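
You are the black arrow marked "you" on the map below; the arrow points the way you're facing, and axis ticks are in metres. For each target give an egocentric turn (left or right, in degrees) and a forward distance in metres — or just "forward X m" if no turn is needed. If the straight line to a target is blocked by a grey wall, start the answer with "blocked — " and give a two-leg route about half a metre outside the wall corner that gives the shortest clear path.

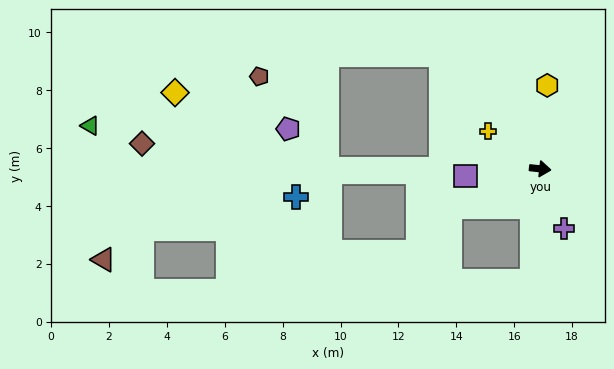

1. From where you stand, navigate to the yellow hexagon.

turn left 91°, forward 2.9 m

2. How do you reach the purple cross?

turn right 62°, forward 2.2 m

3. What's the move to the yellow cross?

turn left 150°, forward 2.2 m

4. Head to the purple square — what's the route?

turn right 168°, forward 2.6 m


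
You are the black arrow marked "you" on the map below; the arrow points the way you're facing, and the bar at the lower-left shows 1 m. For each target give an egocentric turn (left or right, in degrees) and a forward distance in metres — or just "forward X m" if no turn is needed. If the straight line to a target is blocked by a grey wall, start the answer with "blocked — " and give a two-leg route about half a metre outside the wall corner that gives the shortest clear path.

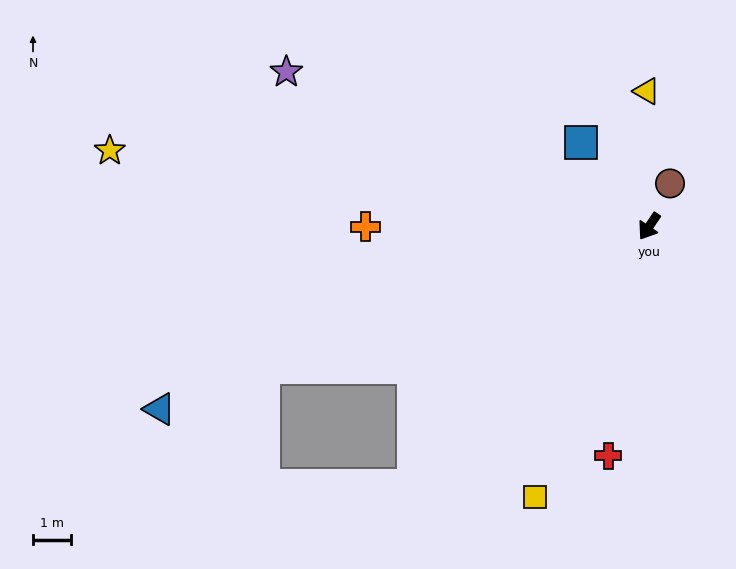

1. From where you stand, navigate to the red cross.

turn left 24°, forward 6.1 m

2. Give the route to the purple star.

turn right 79°, forward 10.3 m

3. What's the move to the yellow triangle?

turn right 145°, forward 3.5 m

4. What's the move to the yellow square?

turn left 11°, forward 7.7 m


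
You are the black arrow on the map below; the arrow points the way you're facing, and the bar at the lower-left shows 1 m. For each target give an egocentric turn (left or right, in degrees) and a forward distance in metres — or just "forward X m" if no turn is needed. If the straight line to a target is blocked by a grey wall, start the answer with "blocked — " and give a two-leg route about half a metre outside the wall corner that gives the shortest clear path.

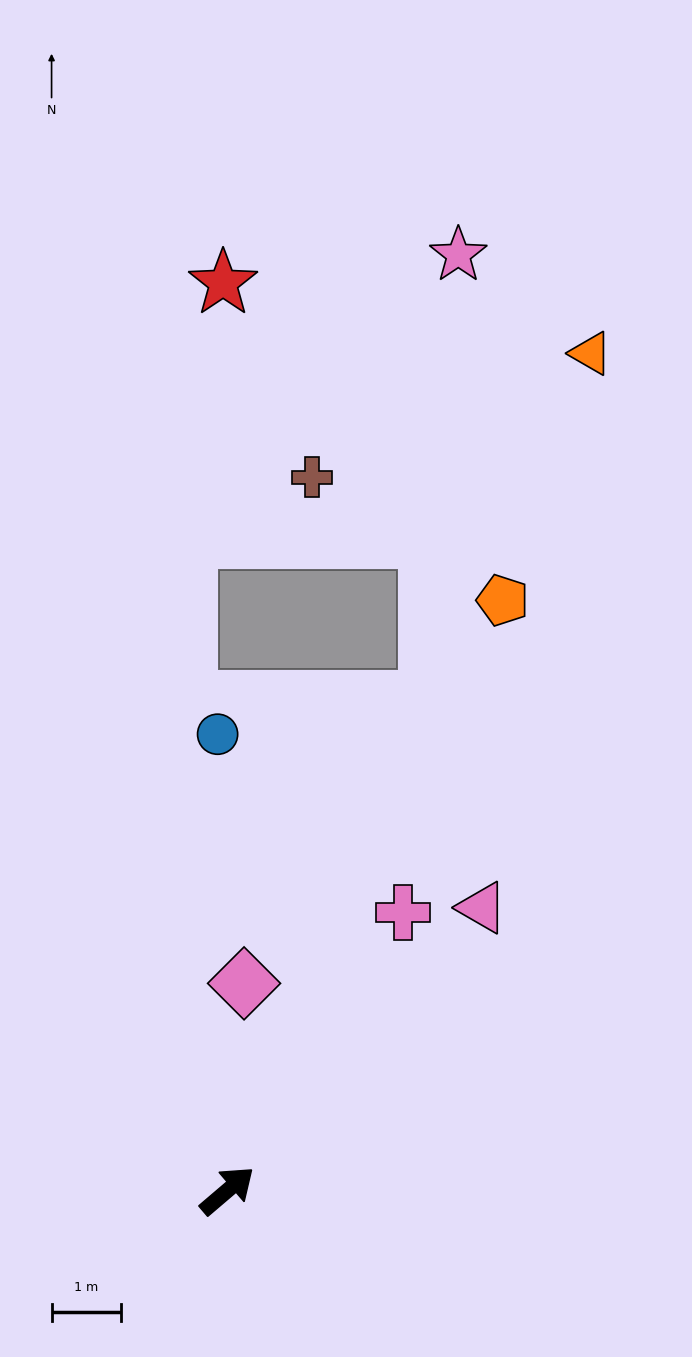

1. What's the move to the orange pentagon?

turn left 25°, forward 9.4 m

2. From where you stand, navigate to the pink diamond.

turn left 45°, forward 3.0 m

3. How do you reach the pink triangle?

turn left 8°, forward 5.5 m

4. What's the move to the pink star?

blocked — turn left 27°, forward 7.7 m, then turn left 19°, forward 6.5 m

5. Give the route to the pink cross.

turn left 17°, forward 4.8 m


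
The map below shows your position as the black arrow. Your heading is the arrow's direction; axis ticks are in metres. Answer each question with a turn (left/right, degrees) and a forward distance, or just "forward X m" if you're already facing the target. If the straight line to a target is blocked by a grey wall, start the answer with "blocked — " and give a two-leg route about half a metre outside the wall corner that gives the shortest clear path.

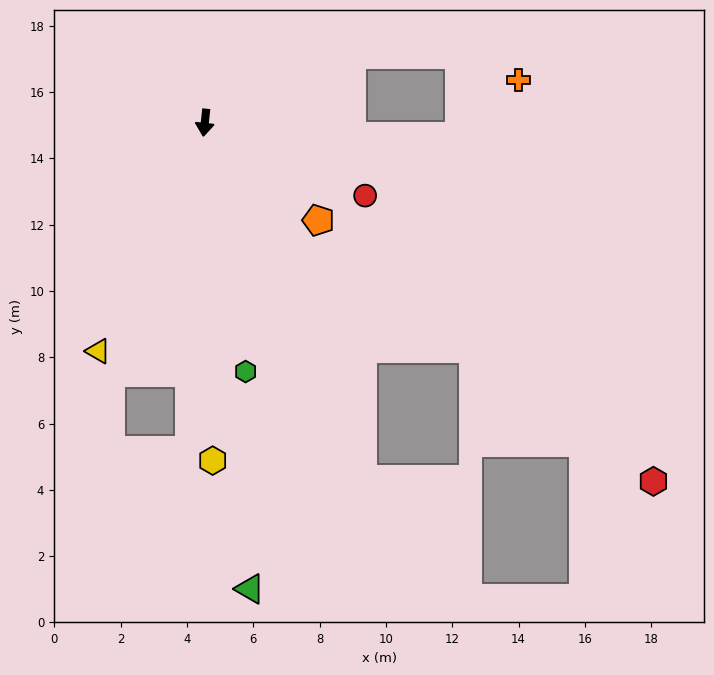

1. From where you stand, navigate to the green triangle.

turn left 12°, forward 14.1 m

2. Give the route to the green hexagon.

turn left 15°, forward 7.6 m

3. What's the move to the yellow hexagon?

turn left 7°, forward 10.2 m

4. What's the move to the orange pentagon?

turn left 56°, forward 4.5 m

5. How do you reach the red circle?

turn left 72°, forward 5.3 m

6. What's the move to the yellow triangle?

turn right 19°, forward 7.6 m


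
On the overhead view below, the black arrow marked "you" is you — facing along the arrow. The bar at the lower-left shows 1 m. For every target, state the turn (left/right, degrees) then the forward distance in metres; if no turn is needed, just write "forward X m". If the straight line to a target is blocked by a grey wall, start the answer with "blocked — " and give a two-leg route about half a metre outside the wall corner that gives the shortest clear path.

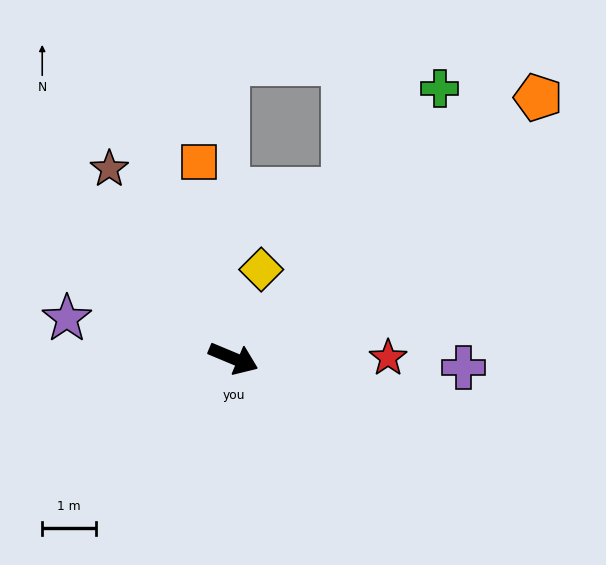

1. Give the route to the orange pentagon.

turn left 63°, forward 7.4 m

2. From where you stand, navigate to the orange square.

turn left 123°, forward 3.7 m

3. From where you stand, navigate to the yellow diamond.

turn left 95°, forward 1.7 m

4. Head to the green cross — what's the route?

turn left 75°, forward 6.3 m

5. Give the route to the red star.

turn left 23°, forward 2.9 m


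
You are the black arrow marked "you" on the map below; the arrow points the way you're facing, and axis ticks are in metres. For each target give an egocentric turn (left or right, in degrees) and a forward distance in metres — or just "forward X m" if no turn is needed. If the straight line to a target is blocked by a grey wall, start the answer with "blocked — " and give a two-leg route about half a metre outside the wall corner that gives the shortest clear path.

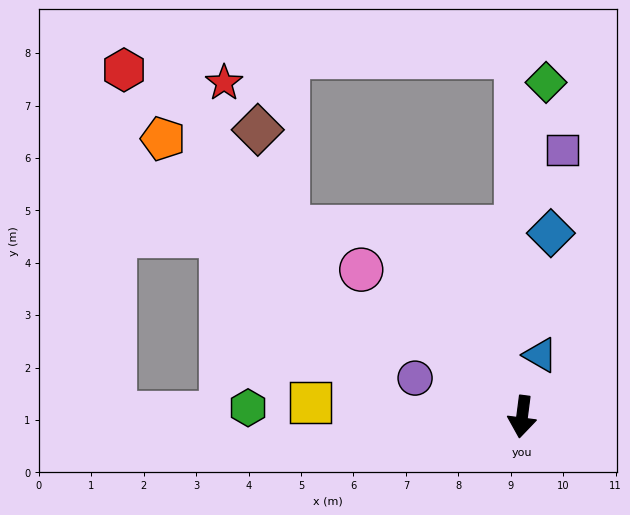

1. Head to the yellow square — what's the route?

turn right 87°, forward 4.0 m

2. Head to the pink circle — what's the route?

turn right 125°, forward 4.2 m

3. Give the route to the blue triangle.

turn left 171°, forward 1.2 m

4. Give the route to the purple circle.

turn right 103°, forward 2.2 m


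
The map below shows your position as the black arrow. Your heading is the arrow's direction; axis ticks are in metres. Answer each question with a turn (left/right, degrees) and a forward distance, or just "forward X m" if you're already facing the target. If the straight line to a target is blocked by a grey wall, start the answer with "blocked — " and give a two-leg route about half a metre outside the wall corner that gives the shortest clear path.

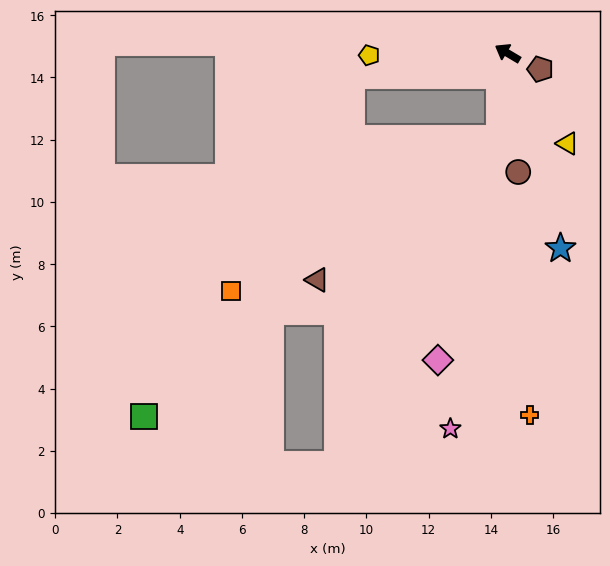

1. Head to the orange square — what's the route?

blocked — turn left 115°, forward 2.7 m, then turn right 54°, forward 9.9 m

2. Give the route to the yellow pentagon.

turn left 32°, forward 4.4 m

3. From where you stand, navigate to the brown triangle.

blocked — turn left 115°, forward 2.7 m, then turn right 46°, forward 7.4 m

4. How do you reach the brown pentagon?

turn right 175°, forward 1.2 m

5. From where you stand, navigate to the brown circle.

turn left 126°, forward 3.8 m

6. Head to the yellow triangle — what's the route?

turn left 154°, forward 3.5 m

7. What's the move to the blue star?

turn left 136°, forward 6.5 m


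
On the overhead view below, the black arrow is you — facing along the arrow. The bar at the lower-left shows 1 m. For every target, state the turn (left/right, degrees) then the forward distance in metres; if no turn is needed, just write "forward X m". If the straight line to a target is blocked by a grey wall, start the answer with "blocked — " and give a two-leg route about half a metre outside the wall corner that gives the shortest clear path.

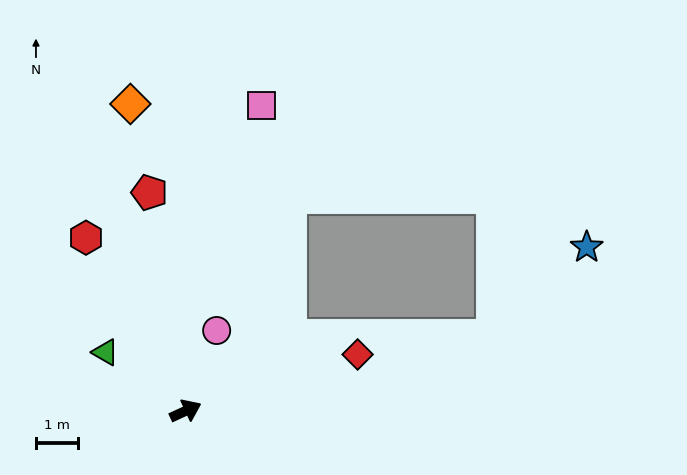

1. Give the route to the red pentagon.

turn left 75°, forward 5.3 m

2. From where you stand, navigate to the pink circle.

turn left 44°, forward 2.1 m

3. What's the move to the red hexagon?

turn left 95°, forward 4.8 m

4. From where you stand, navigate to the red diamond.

turn right 7°, forward 4.3 m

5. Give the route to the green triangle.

turn left 119°, forward 2.4 m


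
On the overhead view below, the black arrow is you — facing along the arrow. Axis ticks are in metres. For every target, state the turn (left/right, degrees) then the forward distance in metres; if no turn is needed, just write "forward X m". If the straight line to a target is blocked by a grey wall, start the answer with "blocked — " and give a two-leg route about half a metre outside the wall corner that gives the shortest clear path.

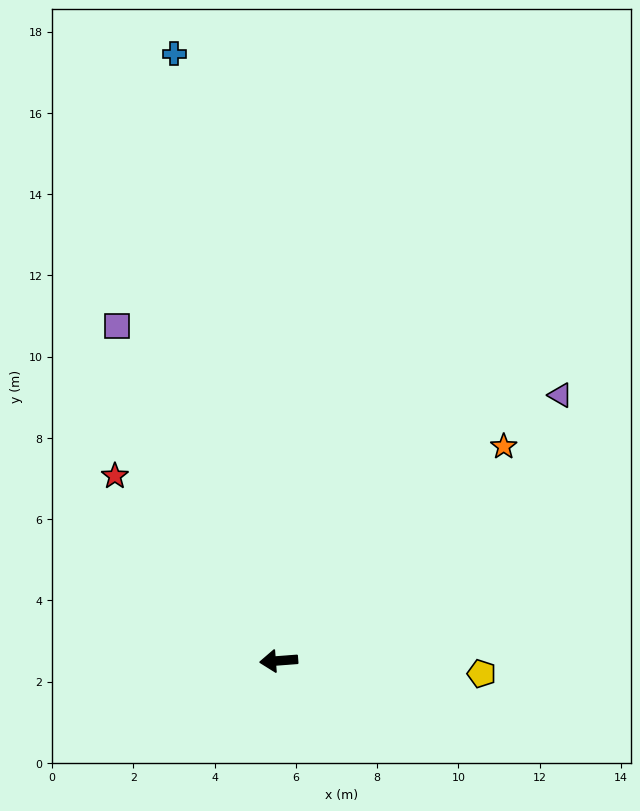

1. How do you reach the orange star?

turn right 141°, forward 7.6 m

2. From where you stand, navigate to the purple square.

turn right 69°, forward 9.1 m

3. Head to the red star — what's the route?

turn right 53°, forward 6.1 m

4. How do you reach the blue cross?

turn right 85°, forward 15.2 m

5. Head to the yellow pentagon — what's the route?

turn left 172°, forward 5.0 m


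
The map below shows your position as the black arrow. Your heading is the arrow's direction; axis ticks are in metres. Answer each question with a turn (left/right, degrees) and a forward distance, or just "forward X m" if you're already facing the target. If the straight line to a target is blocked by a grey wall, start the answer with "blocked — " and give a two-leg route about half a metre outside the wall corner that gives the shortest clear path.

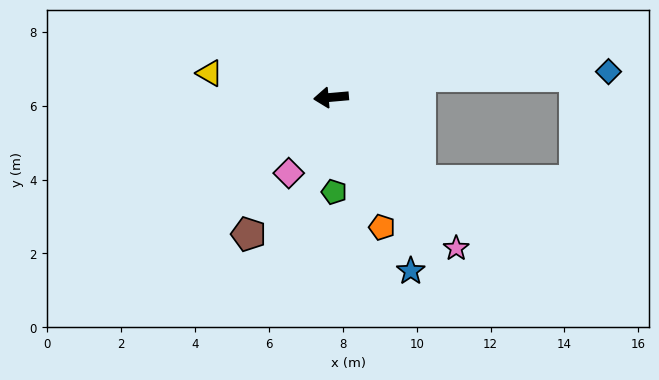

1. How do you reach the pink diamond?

turn left 56°, forward 2.3 m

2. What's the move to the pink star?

turn left 125°, forward 5.3 m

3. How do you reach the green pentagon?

turn left 87°, forward 2.6 m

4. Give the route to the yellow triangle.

turn right 16°, forward 3.4 m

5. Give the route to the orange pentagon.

turn left 106°, forward 3.8 m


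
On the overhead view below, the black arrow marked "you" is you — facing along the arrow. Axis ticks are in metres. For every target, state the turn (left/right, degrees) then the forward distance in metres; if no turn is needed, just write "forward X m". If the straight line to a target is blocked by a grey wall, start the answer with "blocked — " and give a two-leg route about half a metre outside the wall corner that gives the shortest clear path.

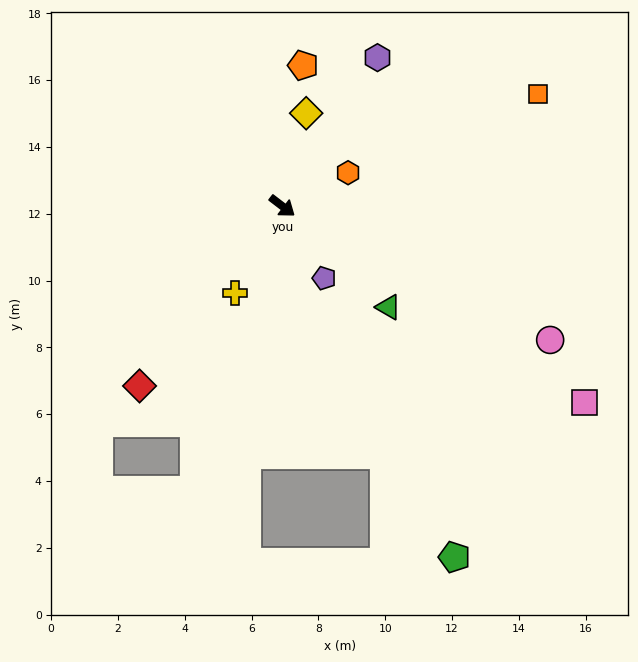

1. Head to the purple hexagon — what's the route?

turn left 95°, forward 5.3 m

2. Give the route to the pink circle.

turn left 11°, forward 9.0 m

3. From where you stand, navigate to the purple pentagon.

turn right 22°, forward 2.5 m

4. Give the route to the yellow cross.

turn right 81°, forward 3.0 m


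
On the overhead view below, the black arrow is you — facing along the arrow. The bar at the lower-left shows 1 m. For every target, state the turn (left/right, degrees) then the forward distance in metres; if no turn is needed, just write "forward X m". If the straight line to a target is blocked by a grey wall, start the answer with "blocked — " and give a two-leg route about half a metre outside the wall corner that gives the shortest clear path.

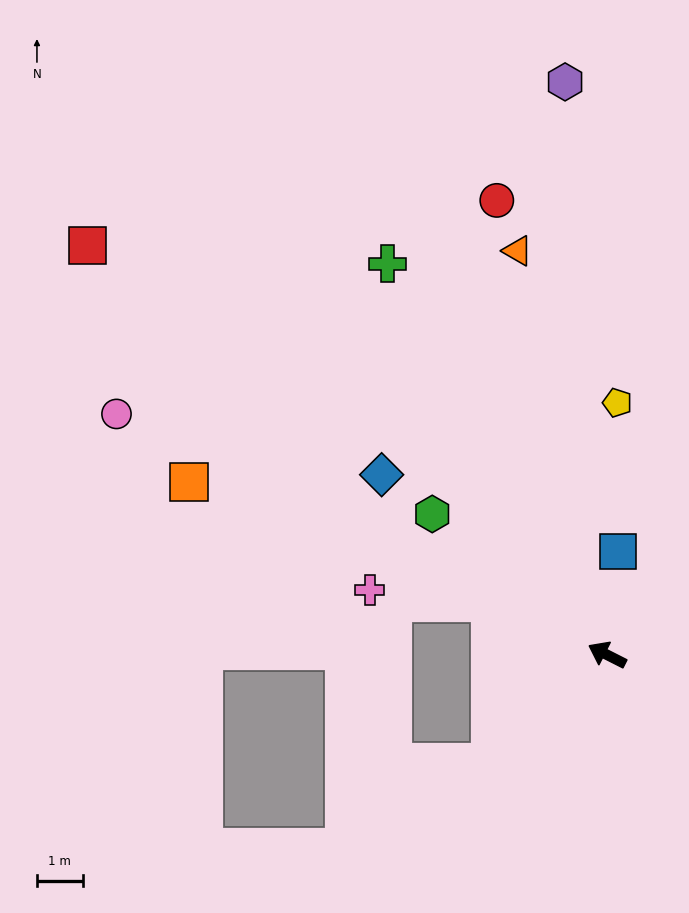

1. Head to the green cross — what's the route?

turn right 34°, forward 9.8 m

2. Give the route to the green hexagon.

turn right 12°, forward 4.9 m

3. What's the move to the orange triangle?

turn right 51°, forward 9.0 m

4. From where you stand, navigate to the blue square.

turn right 69°, forward 2.3 m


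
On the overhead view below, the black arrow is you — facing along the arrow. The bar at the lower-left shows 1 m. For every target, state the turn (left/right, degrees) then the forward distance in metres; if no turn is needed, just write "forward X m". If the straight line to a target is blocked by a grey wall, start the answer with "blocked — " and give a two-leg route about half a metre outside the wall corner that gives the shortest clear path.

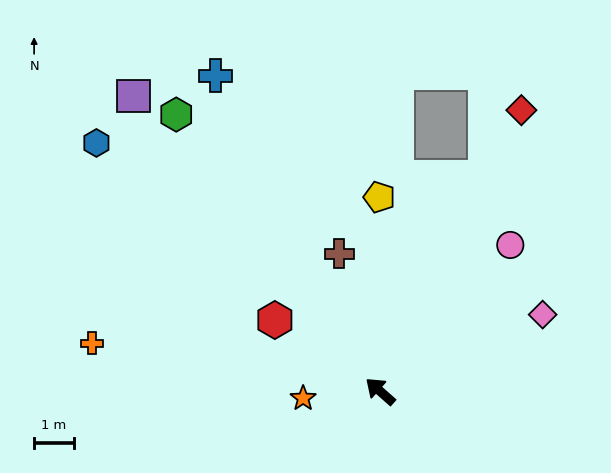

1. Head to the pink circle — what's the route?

turn right 90°, forward 5.0 m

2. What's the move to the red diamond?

turn right 75°, forward 8.0 m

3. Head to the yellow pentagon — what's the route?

turn right 48°, forward 4.9 m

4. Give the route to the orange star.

turn left 47°, forward 2.0 m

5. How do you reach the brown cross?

turn right 32°, forward 3.6 m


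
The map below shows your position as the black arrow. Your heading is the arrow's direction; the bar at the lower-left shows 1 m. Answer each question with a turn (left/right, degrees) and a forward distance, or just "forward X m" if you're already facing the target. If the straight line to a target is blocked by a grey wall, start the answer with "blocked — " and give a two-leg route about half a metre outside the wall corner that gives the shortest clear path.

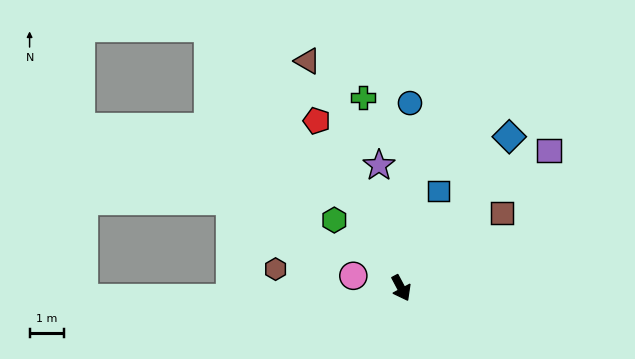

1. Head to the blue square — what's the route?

turn left 131°, forward 3.0 m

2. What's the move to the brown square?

turn left 99°, forward 3.6 m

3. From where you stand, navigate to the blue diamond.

turn left 116°, forward 5.4 m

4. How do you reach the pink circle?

turn right 132°, forward 1.4 m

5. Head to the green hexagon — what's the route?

turn right 163°, forward 2.8 m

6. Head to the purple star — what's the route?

turn left 162°, forward 3.6 m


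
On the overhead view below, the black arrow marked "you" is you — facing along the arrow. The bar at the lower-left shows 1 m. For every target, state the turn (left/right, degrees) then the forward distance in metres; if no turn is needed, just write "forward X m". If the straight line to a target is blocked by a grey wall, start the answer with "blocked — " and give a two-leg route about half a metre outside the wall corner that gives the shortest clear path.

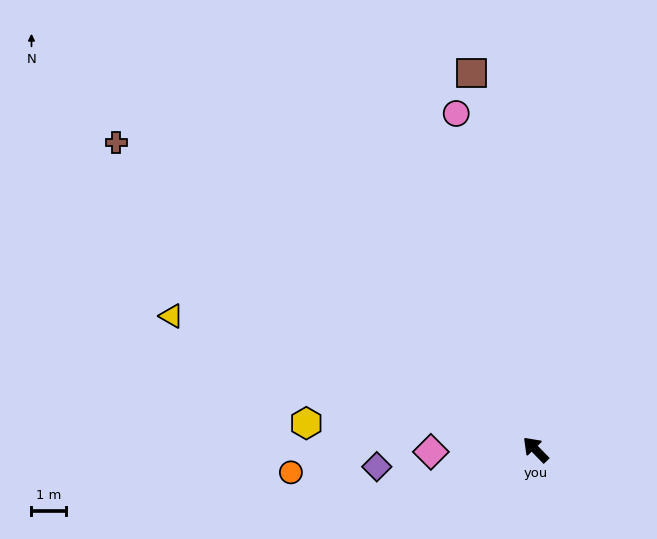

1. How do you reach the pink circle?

turn right 31°, forward 9.9 m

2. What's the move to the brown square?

turn right 35°, forward 10.9 m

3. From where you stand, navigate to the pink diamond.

turn left 47°, forward 3.0 m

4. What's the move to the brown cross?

turn left 10°, forward 14.9 m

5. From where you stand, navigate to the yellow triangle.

turn left 26°, forward 11.1 m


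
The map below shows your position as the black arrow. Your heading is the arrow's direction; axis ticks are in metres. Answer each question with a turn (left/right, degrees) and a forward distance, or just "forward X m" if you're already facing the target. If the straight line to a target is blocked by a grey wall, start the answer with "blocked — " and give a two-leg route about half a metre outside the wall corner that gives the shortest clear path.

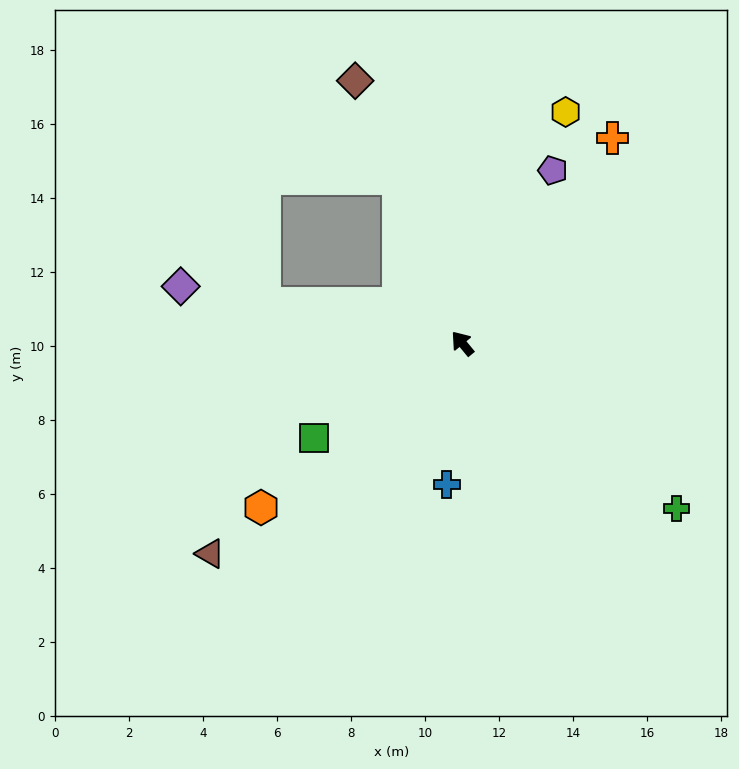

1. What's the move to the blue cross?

turn left 134°, forward 3.8 m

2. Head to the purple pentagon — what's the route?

turn right 67°, forward 5.3 m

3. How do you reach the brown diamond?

turn right 17°, forward 7.7 m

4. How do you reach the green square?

turn left 83°, forward 4.8 m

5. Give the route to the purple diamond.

turn left 39°, forward 7.8 m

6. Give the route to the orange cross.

turn right 76°, forward 6.9 m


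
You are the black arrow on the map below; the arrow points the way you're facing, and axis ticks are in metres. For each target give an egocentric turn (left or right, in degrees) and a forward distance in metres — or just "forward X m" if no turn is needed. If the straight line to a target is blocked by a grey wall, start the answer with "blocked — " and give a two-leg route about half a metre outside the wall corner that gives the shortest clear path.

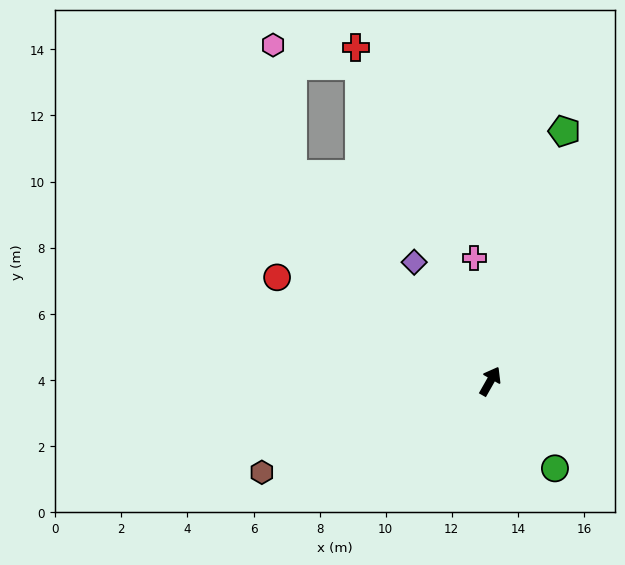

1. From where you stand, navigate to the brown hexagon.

turn left 141°, forward 7.4 m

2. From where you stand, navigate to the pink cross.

turn left 37°, forward 3.8 m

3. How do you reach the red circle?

turn left 94°, forward 7.2 m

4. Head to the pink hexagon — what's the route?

blocked — turn left 73°, forward 8.6 m, then turn right 34°, forward 4.0 m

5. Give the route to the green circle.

turn right 114°, forward 3.3 m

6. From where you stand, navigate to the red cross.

turn left 51°, forward 10.9 m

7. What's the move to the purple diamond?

turn left 62°, forward 4.3 m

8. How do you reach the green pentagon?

turn left 13°, forward 7.9 m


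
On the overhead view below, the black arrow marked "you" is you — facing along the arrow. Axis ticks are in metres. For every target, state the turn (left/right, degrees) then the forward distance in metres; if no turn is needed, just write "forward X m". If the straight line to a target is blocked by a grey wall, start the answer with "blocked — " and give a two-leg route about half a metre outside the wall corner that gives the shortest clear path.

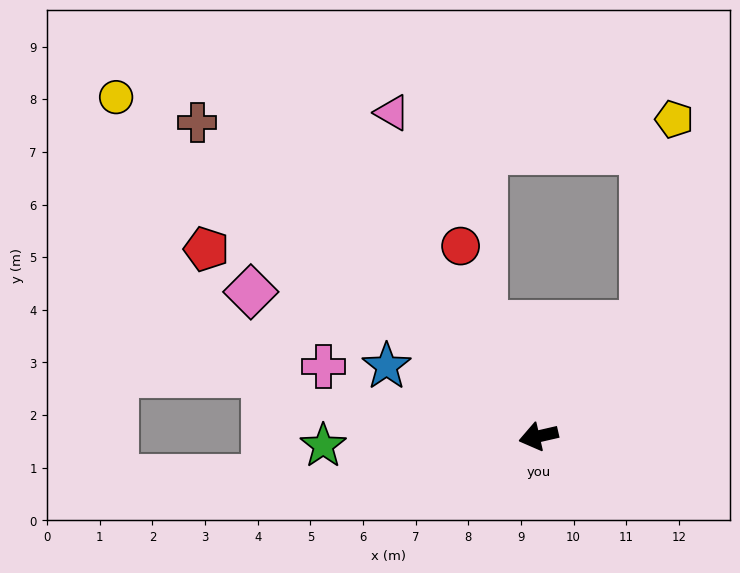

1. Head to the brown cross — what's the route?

turn right 56°, forward 8.8 m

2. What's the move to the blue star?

turn right 38°, forward 3.2 m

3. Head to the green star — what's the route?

turn right 10°, forward 4.1 m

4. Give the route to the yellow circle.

turn right 52°, forward 10.3 m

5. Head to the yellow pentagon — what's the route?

blocked — turn right 145°, forward 2.9 m, then turn left 33°, forward 3.9 m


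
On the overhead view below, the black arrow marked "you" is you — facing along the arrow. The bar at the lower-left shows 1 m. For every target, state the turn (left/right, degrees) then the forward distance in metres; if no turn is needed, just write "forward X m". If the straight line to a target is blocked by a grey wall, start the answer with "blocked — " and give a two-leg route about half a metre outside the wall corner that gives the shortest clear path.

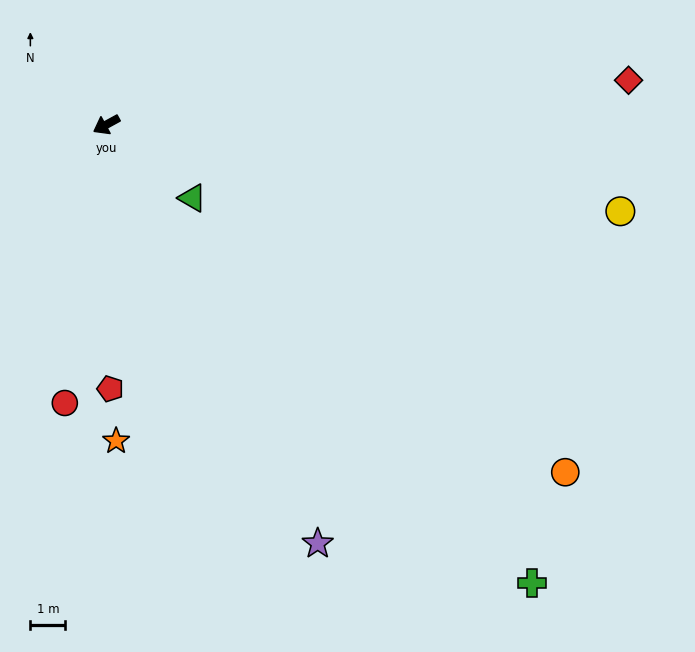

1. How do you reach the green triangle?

turn left 111°, forward 3.2 m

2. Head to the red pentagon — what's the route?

turn left 62°, forward 7.5 m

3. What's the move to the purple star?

turn left 88°, forward 13.4 m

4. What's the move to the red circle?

turn left 53°, forward 8.0 m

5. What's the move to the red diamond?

turn left 156°, forward 15.0 m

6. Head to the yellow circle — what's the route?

turn left 142°, forward 14.9 m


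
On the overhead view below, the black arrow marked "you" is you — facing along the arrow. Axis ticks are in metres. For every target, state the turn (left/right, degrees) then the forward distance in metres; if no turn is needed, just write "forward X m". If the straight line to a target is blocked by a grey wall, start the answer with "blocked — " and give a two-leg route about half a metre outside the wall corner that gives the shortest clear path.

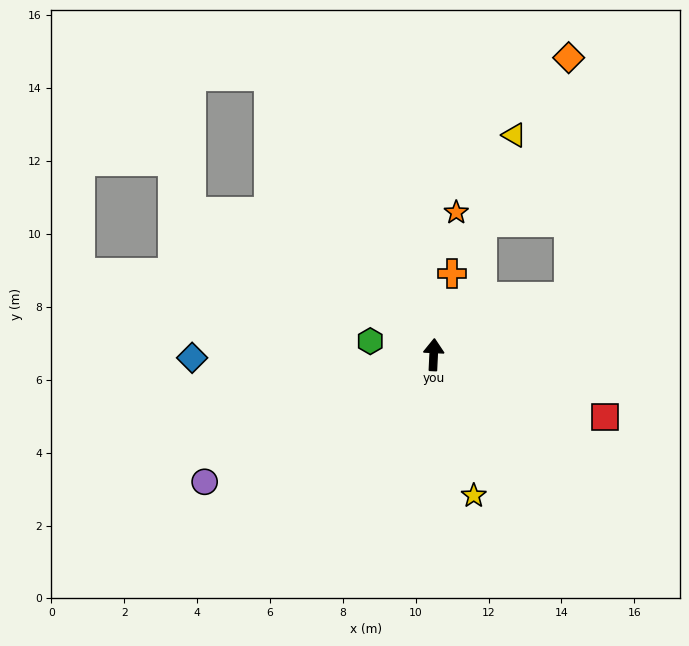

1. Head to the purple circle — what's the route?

turn left 122°, forward 7.2 m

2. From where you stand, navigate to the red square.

turn right 107°, forward 5.0 m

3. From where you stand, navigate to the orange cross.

turn right 10°, forward 2.3 m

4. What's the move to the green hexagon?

turn left 81°, forward 1.8 m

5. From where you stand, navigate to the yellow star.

turn right 161°, forward 4.0 m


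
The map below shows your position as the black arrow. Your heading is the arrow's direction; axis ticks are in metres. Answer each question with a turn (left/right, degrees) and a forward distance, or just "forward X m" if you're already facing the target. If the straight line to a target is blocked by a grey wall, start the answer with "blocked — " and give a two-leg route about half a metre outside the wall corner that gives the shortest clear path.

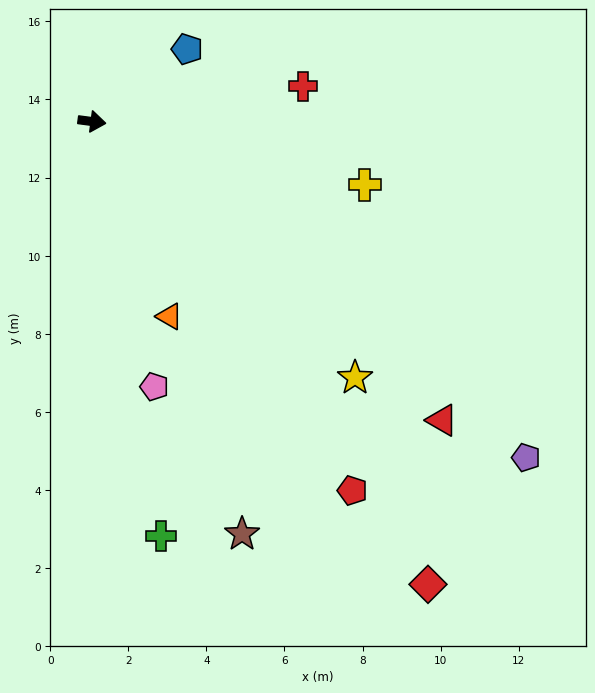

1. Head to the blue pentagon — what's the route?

turn left 45°, forward 3.1 m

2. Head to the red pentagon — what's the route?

turn right 47°, forward 11.6 m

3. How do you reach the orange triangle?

turn right 61°, forward 5.4 m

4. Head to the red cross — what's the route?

turn left 17°, forward 5.5 m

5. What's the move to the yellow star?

turn right 37°, forward 9.4 m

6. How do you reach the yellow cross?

turn right 6°, forward 7.2 m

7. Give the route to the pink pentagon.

turn right 69°, forward 7.0 m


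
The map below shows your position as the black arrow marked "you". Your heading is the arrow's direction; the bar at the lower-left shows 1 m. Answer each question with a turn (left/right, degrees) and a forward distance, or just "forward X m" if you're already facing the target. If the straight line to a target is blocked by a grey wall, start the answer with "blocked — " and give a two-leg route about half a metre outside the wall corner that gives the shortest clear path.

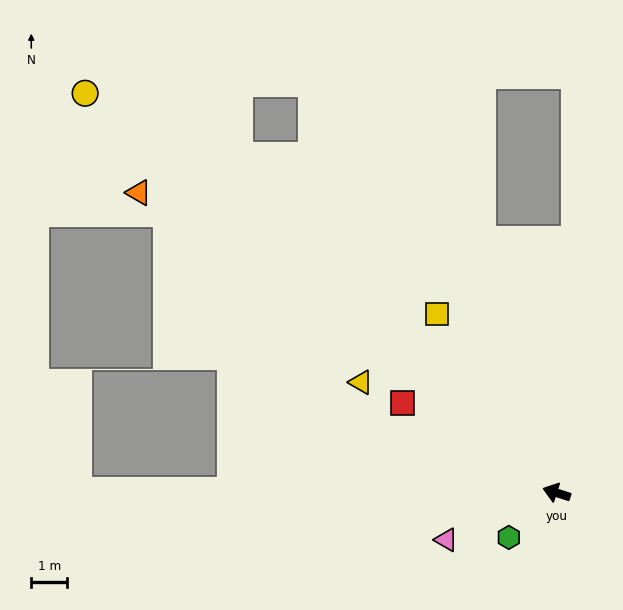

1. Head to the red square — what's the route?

turn right 12°, forward 4.9 m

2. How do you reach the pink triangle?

turn left 41°, forward 3.3 m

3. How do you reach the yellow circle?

turn right 22°, forward 17.1 m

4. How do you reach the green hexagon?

turn left 61°, forward 1.8 m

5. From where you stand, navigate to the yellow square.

turn right 38°, forward 6.0 m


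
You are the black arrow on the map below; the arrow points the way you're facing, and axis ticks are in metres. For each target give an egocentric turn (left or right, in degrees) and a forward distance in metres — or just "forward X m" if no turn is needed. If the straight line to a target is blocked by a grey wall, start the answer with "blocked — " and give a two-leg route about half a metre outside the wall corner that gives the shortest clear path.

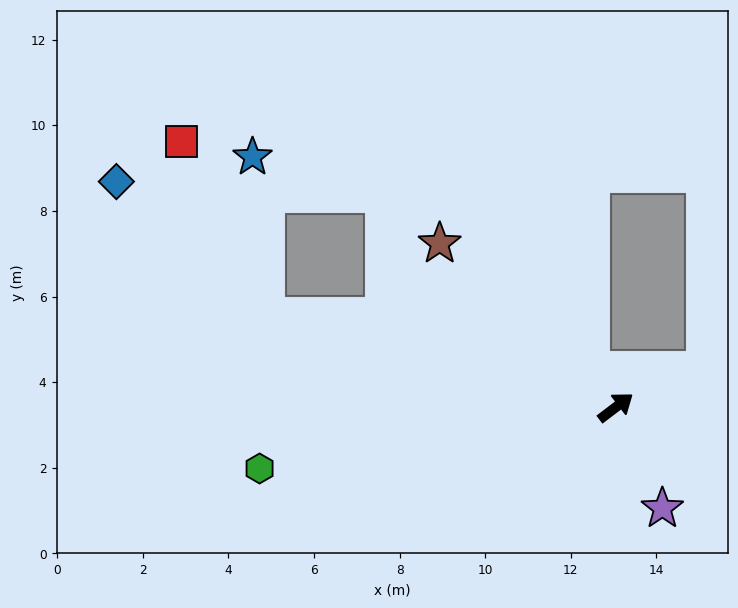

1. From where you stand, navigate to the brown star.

turn left 100°, forward 5.6 m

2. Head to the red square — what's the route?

blocked — turn left 128°, forward 8.4 m, then turn right 49°, forward 4.5 m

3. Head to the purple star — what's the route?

turn right 103°, forward 2.6 m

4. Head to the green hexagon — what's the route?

turn left 152°, forward 8.4 m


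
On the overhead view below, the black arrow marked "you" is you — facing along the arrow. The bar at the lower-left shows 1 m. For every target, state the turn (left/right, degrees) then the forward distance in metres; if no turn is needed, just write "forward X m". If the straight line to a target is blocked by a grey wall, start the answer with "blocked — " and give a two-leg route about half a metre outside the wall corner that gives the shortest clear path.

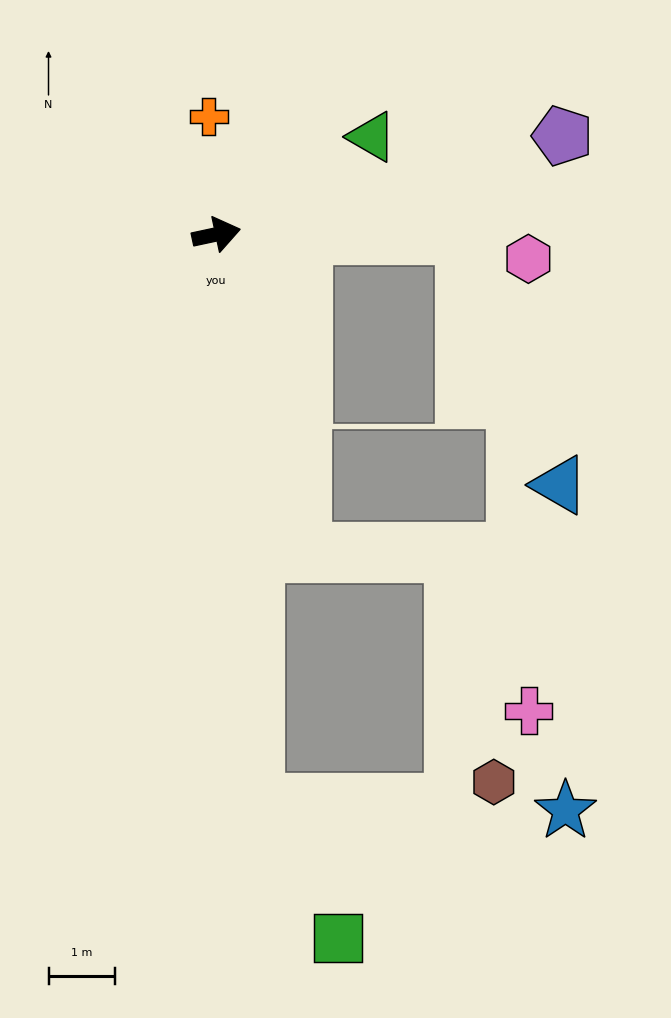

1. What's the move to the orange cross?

turn left 82°, forward 1.8 m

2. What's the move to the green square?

blocked — turn right 98°, forward 8.6 m, then turn left 27°, forward 2.4 m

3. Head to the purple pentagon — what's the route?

turn left 4°, forward 5.4 m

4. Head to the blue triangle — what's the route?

blocked — turn right 13°, forward 3.7 m, then turn right 68°, forward 4.0 m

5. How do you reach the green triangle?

turn left 20°, forward 2.8 m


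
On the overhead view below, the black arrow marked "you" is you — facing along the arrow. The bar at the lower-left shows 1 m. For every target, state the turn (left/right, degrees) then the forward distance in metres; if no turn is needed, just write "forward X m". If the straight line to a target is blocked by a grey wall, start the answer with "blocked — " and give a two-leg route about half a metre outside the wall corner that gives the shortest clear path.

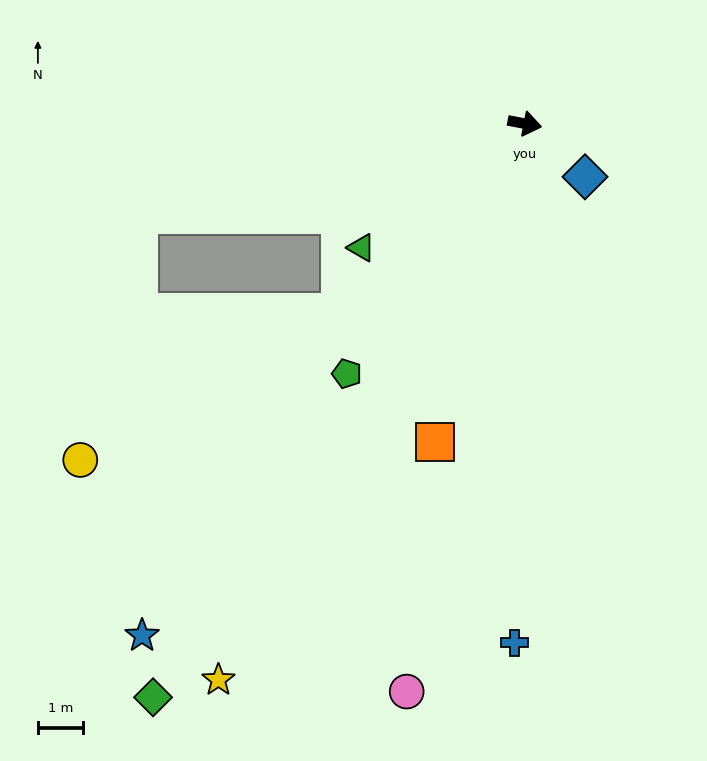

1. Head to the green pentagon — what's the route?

turn right 115°, forward 6.7 m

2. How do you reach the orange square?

turn right 95°, forward 7.3 m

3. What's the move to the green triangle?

turn right 132°, forward 4.5 m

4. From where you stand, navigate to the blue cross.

turn right 80°, forward 11.4 m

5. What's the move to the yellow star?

turn right 108°, forward 13.9 m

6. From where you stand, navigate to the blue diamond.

turn right 31°, forward 1.8 m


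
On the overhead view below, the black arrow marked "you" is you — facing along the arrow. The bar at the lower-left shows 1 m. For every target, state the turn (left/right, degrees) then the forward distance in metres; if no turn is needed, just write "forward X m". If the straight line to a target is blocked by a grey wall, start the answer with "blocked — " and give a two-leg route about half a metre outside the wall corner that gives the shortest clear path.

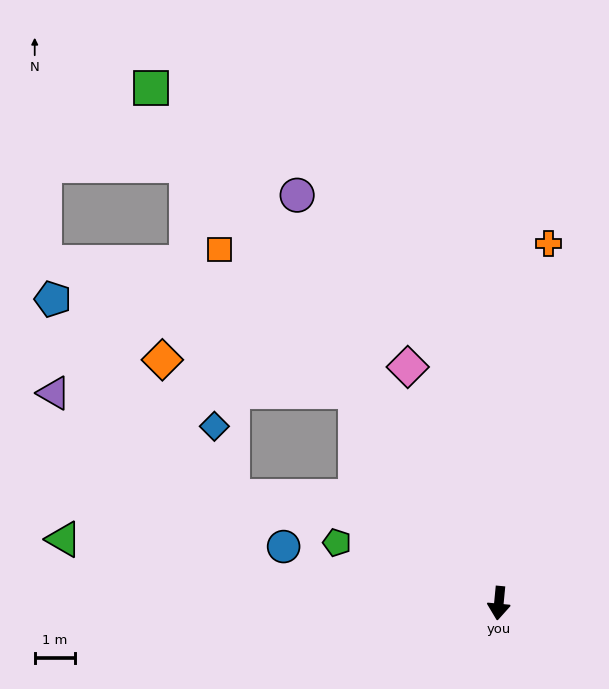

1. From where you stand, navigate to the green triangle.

turn right 93°, forward 10.9 m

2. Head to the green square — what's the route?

turn right 140°, forward 15.4 m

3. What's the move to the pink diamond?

turn right 153°, forward 6.3 m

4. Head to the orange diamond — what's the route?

blocked — turn right 140°, forward 6.3 m, then turn left 46°, forward 4.8 m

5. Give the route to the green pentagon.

turn right 105°, forward 4.3 m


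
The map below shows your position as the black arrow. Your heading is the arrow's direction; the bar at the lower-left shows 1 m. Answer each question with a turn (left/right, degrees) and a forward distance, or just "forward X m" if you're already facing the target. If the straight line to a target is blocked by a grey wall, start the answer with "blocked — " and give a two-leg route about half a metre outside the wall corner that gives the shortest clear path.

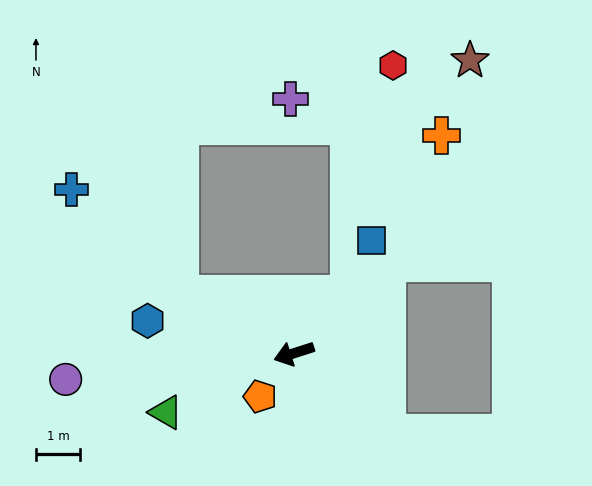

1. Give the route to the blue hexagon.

turn right 30°, forward 3.4 m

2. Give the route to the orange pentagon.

turn left 34°, forward 1.2 m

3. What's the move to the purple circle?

turn right 11°, forward 5.2 m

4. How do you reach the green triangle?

turn left 7°, forward 3.2 m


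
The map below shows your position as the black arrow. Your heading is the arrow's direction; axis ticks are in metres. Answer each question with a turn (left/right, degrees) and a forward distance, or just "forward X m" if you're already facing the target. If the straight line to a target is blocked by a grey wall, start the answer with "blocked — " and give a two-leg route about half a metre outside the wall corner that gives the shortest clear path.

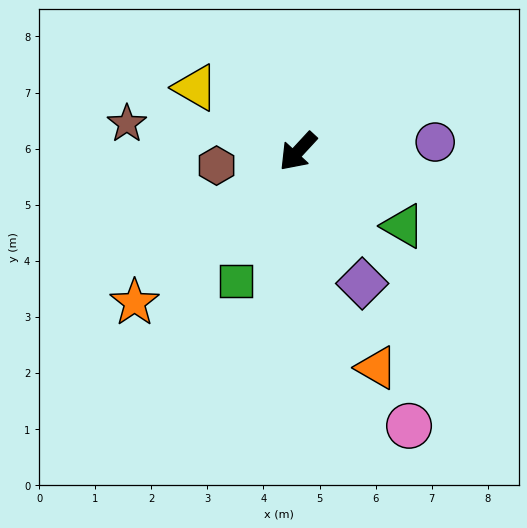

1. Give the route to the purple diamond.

turn left 69°, forward 2.6 m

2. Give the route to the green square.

turn left 17°, forward 2.6 m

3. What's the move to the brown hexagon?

turn right 37°, forward 1.5 m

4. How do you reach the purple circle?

turn left 137°, forward 2.5 m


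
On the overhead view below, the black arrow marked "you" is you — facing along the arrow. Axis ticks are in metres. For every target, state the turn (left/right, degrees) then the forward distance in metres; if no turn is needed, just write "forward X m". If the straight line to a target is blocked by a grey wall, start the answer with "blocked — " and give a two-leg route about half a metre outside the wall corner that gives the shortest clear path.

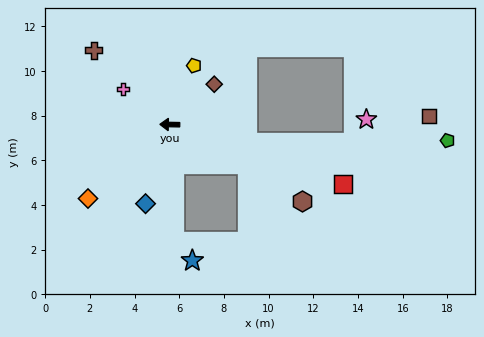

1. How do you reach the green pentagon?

blocked — turn left 168°, forward 3.6 m, then turn left 14°, forward 8.9 m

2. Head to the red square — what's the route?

turn left 162°, forward 8.2 m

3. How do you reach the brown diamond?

turn right 137°, forward 2.7 m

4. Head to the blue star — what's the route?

blocked — turn left 94°, forward 5.2 m, then turn left 39°, forward 1.2 m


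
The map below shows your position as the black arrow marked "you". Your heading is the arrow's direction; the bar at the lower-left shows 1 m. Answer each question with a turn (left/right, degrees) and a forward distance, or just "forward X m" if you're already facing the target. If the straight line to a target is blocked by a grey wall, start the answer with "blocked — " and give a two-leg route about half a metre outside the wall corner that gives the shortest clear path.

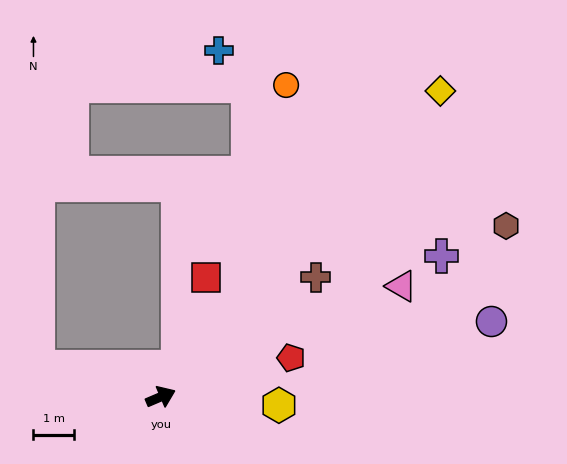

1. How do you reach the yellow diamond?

turn left 24°, forward 10.2 m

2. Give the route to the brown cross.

turn left 15°, forward 4.8 m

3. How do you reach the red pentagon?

turn right 6°, forward 3.4 m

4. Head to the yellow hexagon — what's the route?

turn right 27°, forward 2.9 m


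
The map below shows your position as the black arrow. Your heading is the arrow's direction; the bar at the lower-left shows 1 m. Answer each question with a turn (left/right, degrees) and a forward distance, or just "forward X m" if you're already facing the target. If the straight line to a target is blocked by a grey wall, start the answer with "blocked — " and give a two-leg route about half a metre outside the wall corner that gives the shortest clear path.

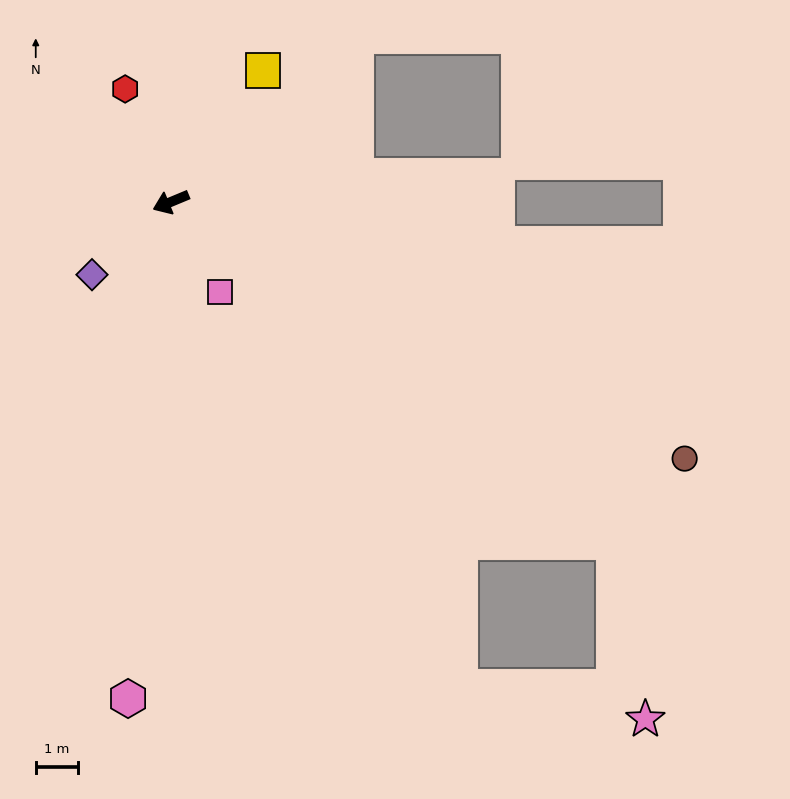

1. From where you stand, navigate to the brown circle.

turn left 131°, forward 13.7 m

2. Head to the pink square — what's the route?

turn left 96°, forward 2.4 m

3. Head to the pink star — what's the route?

blocked — turn left 120°, forward 13.3 m, then turn right 43°, forward 4.3 m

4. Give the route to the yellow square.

turn right 148°, forward 3.8 m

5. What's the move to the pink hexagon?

turn left 62°, forward 11.9 m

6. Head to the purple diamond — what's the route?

turn left 20°, forward 2.6 m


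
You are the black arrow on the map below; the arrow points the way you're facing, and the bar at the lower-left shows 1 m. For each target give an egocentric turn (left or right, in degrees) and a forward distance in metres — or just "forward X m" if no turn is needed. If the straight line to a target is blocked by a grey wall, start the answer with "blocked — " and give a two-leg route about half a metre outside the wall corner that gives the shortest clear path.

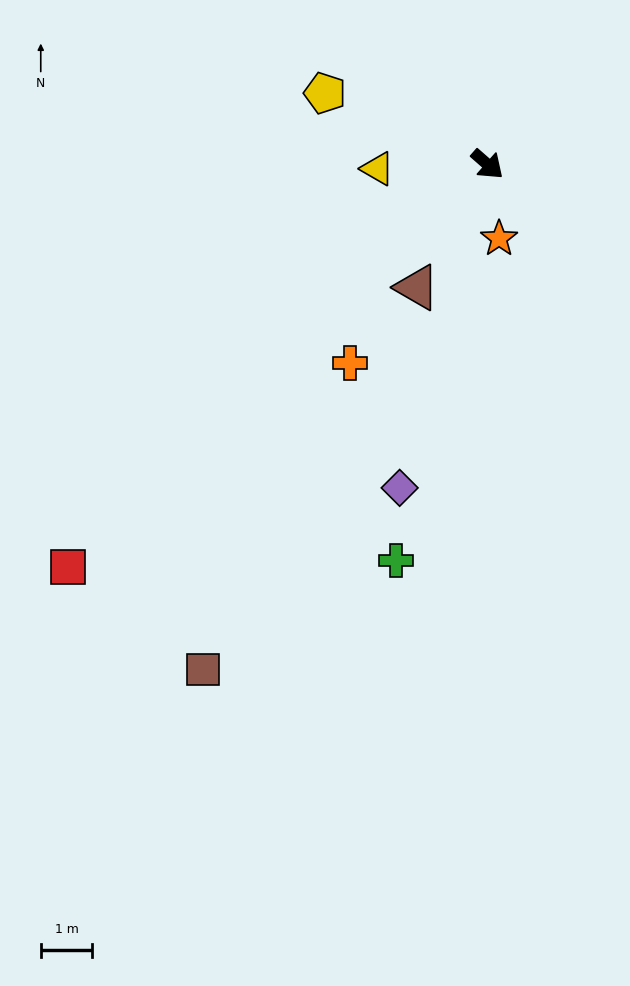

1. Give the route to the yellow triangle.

turn right 137°, forward 2.1 m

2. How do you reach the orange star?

turn right 40°, forward 1.5 m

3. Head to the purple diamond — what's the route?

turn right 64°, forward 6.5 m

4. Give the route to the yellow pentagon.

turn right 162°, forward 3.4 m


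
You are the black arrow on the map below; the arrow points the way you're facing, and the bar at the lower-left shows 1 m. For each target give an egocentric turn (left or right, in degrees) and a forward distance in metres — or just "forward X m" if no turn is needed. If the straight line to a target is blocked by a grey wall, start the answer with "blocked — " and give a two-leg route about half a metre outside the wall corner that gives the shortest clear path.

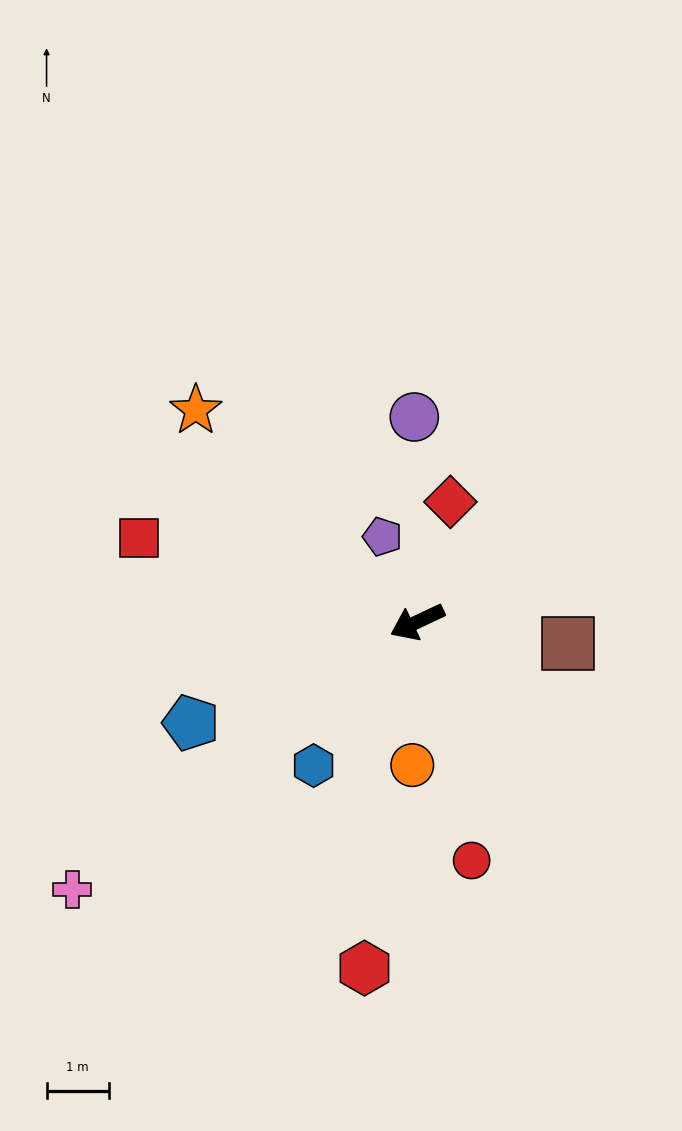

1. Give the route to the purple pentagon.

turn right 93°, forward 1.5 m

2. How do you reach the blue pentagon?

forward 4.0 m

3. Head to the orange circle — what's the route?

turn left 63°, forward 2.3 m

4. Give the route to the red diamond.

turn right 131°, forward 2.0 m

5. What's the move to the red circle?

turn left 78°, forward 3.9 m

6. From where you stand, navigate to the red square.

turn right 42°, forward 4.7 m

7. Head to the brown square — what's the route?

turn left 147°, forward 2.5 m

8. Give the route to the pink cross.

turn left 13°, forward 7.0 m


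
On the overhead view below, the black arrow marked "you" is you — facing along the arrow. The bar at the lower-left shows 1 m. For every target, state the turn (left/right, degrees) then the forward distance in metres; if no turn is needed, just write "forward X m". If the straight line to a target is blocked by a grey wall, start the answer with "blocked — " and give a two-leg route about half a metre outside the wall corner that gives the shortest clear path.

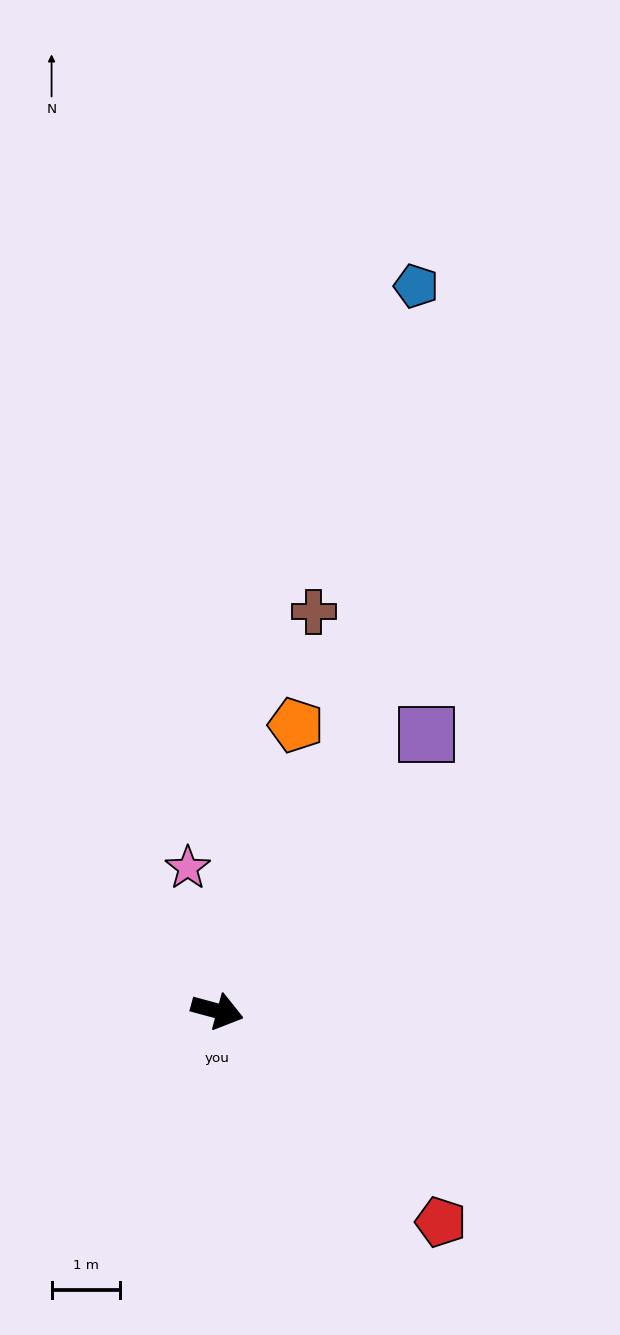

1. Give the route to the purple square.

turn left 68°, forward 5.1 m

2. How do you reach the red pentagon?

turn right 28°, forward 4.5 m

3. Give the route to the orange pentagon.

turn left 90°, forward 4.4 m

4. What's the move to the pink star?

turn left 117°, forward 2.1 m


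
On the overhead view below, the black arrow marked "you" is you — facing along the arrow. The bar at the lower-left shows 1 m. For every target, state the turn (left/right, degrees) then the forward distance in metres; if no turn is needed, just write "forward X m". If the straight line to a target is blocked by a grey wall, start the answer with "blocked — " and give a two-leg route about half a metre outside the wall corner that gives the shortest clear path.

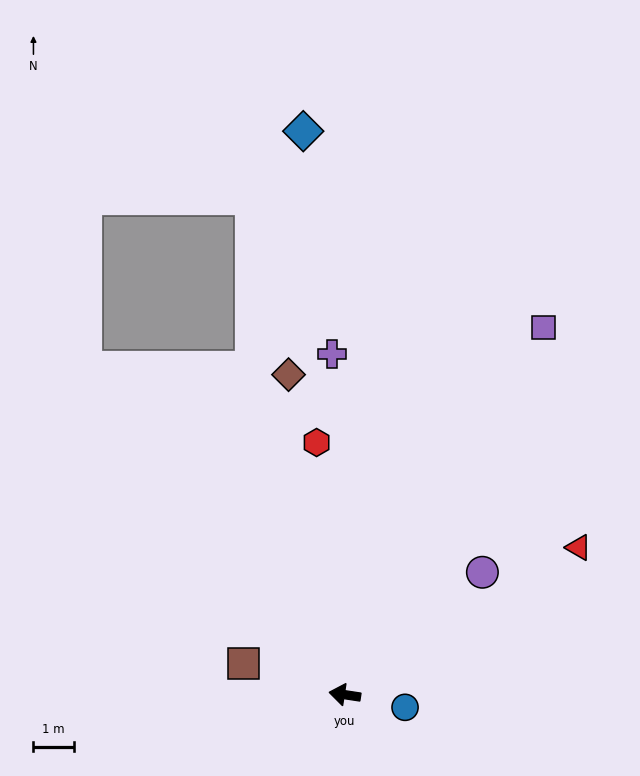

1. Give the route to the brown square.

turn right 9°, forward 2.6 m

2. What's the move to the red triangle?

turn right 139°, forward 6.9 m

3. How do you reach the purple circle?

turn right 130°, forward 4.6 m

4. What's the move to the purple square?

turn right 110°, forward 10.4 m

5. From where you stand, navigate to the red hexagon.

turn right 75°, forward 6.3 m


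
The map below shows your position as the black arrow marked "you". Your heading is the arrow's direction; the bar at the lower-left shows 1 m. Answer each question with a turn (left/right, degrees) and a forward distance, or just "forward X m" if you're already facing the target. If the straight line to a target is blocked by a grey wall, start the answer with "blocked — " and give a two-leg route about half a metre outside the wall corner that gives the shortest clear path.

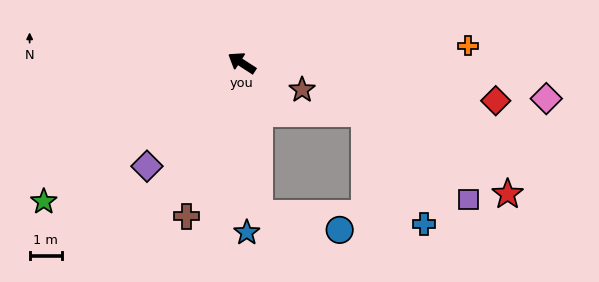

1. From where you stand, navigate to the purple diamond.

turn left 80°, forward 4.4 m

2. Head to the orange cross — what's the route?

turn right 143°, forward 7.1 m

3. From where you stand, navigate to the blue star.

turn left 125°, forward 5.3 m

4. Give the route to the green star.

turn left 68°, forward 7.5 m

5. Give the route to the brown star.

turn right 171°, forward 2.1 m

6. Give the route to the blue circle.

blocked — turn left 129°, forward 4.7 m, then turn left 73°, forward 2.6 m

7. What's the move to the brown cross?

turn left 103°, forward 5.1 m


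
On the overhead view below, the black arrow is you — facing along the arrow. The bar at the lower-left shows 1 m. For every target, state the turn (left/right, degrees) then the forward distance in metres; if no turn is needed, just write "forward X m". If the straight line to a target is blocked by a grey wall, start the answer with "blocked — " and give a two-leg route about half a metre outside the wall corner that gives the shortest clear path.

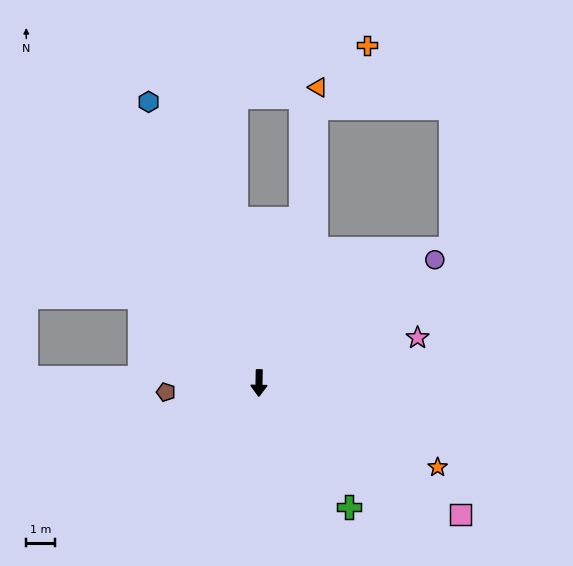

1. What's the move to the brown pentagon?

turn right 83°, forward 3.2 m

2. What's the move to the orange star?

turn left 66°, forward 6.8 m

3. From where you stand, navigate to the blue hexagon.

turn right 157°, forward 10.4 m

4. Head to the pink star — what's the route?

turn left 107°, forward 5.7 m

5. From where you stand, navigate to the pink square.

turn left 58°, forward 8.3 m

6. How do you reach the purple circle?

turn left 126°, forward 7.4 m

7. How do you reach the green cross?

turn left 37°, forward 5.3 m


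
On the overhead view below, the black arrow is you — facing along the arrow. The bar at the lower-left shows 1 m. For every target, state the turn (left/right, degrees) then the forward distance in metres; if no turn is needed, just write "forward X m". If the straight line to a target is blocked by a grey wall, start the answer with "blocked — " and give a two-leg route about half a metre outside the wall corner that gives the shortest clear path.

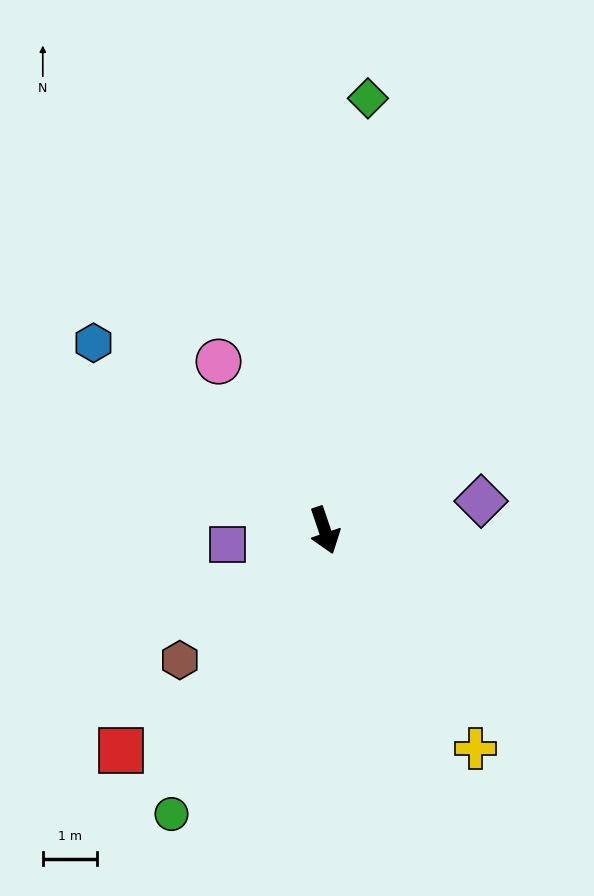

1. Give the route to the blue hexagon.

turn right 148°, forward 5.4 m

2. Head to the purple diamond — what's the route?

turn left 82°, forward 2.9 m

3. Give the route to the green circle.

turn right 47°, forward 5.9 m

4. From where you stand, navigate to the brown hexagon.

turn right 67°, forward 3.6 m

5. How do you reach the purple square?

turn right 100°, forward 1.8 m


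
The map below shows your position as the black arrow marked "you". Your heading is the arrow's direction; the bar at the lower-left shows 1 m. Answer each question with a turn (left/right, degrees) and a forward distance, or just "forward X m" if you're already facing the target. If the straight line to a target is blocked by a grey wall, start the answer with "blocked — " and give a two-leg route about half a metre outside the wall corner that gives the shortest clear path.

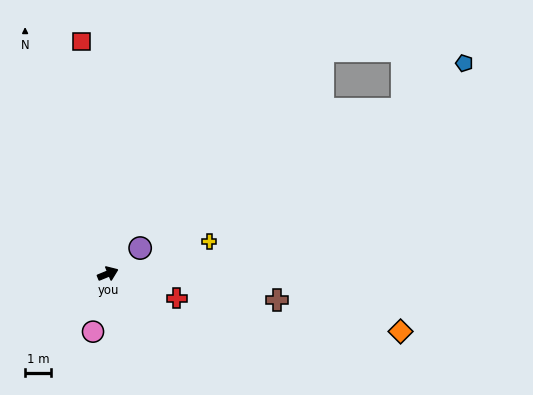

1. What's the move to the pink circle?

turn right 127°, forward 2.3 m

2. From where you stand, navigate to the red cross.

turn right 42°, forward 2.8 m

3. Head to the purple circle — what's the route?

turn left 16°, forward 1.6 m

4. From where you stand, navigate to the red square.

turn left 74°, forward 8.9 m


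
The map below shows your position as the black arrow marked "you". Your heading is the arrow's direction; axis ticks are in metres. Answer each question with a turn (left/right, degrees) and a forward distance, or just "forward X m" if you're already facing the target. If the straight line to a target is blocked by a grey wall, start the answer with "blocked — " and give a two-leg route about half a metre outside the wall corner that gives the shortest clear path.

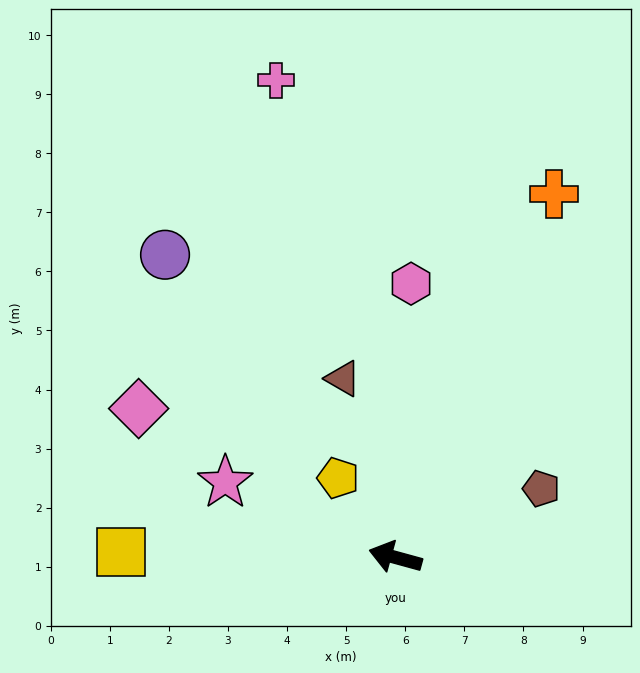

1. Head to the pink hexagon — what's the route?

turn right 78°, forward 4.6 m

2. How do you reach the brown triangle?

turn right 58°, forward 3.2 m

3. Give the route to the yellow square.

turn left 14°, forward 4.6 m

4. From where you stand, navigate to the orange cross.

turn right 98°, forward 6.7 m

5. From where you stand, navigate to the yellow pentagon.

turn right 39°, forward 1.7 m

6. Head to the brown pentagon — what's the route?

turn right 139°, forward 2.7 m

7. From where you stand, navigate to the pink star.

turn right 9°, forward 3.1 m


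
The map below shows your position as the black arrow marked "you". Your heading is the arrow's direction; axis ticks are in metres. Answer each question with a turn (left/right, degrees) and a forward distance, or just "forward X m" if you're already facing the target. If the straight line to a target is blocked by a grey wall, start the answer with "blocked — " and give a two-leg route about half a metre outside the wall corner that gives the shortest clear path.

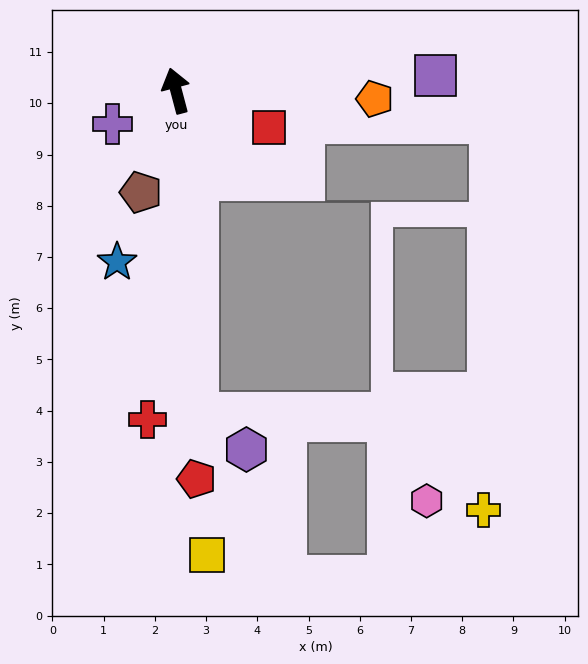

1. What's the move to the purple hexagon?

blocked — turn left 169°, forward 6.3 m, then turn left 51°, forward 1.2 m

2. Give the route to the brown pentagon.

turn left 146°, forward 2.1 m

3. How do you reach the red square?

turn right 126°, forward 2.0 m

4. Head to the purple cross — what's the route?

turn left 103°, forward 1.4 m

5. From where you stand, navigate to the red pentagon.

turn left 168°, forward 7.6 m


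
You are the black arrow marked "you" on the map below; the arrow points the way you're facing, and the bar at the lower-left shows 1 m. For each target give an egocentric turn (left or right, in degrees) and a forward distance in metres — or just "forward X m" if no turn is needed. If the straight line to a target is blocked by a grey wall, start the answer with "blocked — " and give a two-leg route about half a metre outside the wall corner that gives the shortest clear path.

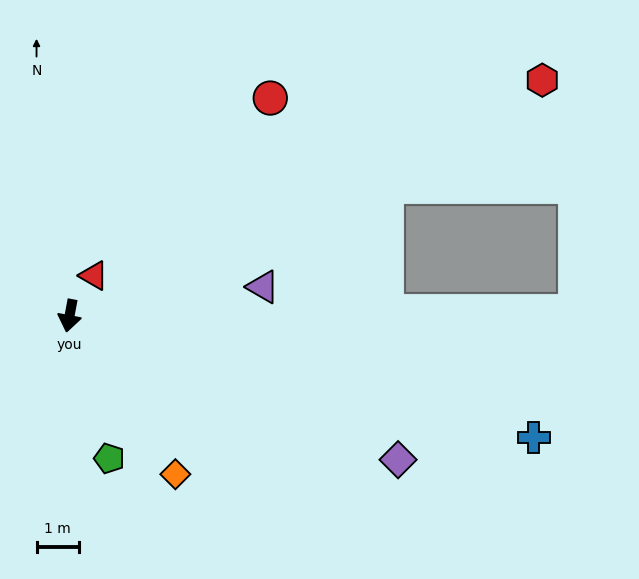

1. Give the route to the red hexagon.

turn left 127°, forward 12.5 m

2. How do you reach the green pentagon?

turn left 26°, forward 3.5 m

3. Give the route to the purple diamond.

turn left 77°, forward 8.5 m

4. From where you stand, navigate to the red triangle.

turn left 160°, forward 1.1 m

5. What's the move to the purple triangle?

turn left 109°, forward 4.6 m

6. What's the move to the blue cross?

turn left 86°, forward 11.3 m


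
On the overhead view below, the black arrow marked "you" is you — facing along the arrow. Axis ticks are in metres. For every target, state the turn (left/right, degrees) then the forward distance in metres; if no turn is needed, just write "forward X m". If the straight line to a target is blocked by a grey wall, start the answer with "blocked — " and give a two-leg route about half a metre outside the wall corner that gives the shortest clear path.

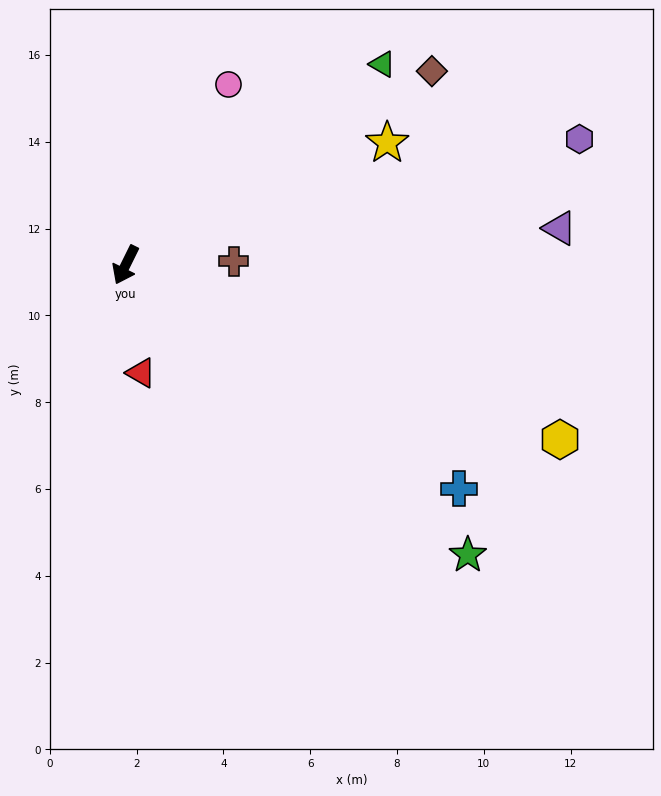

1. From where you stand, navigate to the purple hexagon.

turn left 132°, forward 10.9 m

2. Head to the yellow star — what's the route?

turn left 141°, forward 6.7 m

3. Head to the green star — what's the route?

turn left 76°, forward 10.3 m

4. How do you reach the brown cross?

turn left 118°, forward 2.5 m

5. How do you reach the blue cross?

turn left 82°, forward 9.3 m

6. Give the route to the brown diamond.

turn left 149°, forward 8.4 m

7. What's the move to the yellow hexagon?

turn left 94°, forward 10.8 m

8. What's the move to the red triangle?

turn left 34°, forward 2.5 m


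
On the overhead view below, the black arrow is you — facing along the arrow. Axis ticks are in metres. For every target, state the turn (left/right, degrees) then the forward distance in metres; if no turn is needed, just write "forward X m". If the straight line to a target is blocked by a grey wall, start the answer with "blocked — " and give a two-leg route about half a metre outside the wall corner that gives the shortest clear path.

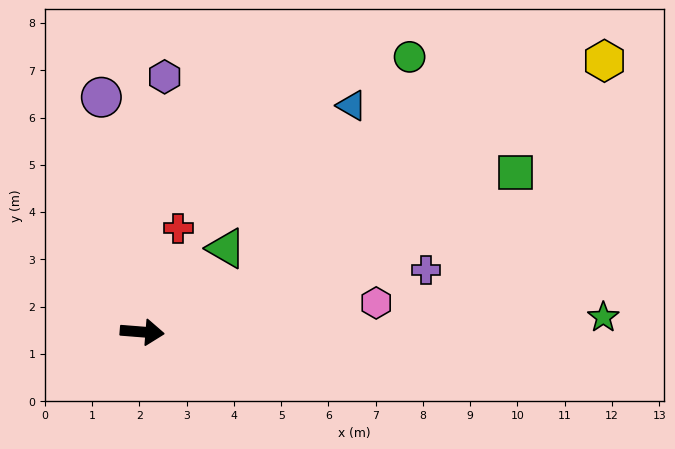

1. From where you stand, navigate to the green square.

turn left 28°, forward 8.6 m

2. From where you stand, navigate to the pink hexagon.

turn left 12°, forward 5.0 m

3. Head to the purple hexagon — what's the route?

turn left 89°, forward 5.4 m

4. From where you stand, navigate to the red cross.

turn left 75°, forward 2.3 m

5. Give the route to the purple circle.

turn left 104°, forward 5.0 m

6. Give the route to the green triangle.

turn left 49°, forward 2.5 m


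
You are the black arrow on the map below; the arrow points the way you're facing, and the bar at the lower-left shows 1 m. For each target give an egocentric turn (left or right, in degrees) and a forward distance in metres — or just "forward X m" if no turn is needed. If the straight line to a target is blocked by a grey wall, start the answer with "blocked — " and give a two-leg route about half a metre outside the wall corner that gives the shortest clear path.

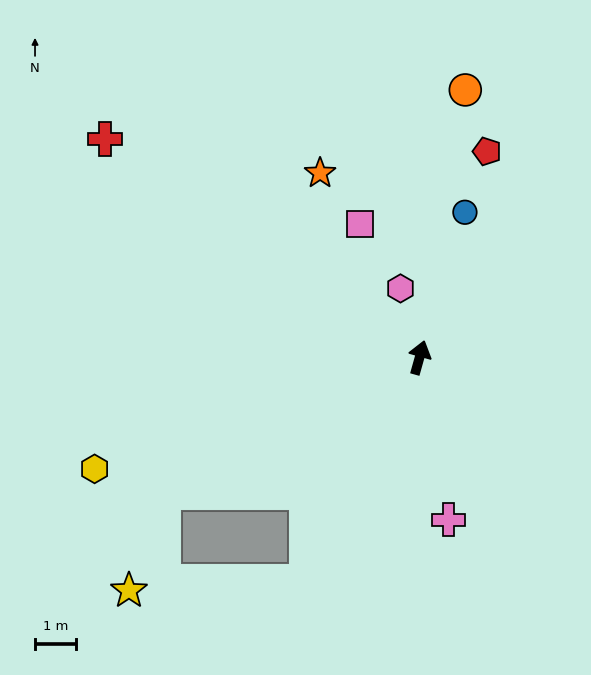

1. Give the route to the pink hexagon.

turn left 31°, forward 1.7 m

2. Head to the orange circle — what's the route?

turn left 6°, forward 6.6 m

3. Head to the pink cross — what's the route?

turn right 154°, forward 4.0 m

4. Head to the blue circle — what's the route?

forward 3.7 m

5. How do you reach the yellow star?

blocked — turn left 134°, forward 7.1 m, then turn left 42°, forward 2.5 m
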